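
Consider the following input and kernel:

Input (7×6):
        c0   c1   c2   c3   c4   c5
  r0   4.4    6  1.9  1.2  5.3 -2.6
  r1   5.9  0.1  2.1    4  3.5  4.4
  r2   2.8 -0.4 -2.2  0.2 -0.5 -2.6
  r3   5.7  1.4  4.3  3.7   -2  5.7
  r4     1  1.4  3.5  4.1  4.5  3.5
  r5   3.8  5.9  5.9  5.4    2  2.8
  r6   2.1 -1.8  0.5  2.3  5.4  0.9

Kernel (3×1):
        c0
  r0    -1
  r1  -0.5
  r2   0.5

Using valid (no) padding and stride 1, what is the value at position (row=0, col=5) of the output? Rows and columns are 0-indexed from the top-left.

-0.9

The receptive field on the input at this output position is [-2.6 / 4.4 / -2.6]. Elementwise product with the kernel and sum: -2.6·-1 + 4.4·-0.5 + -2.6·0.5.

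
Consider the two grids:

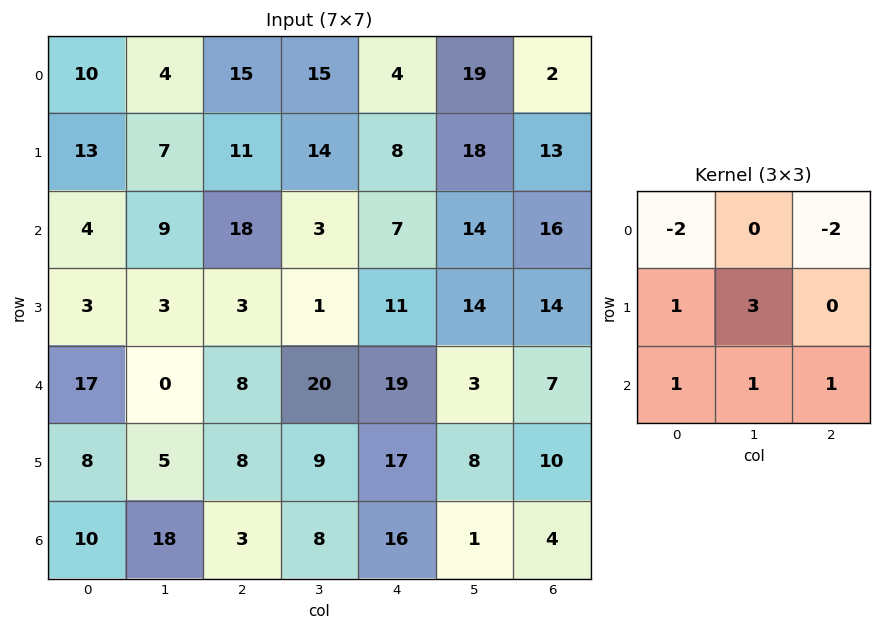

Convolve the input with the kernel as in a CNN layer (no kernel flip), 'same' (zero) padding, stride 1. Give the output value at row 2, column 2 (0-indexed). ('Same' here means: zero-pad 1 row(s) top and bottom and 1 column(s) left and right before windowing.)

28

The receptive field on the zero-padded input at this output position is [7 11 14 / 9 18 3 / 3 3 1]. Elementwise product with the kernel and sum: 7·-2 + 14·-2 + 9·1 + 18·3 + 3·1 + 3·1 + 1·1.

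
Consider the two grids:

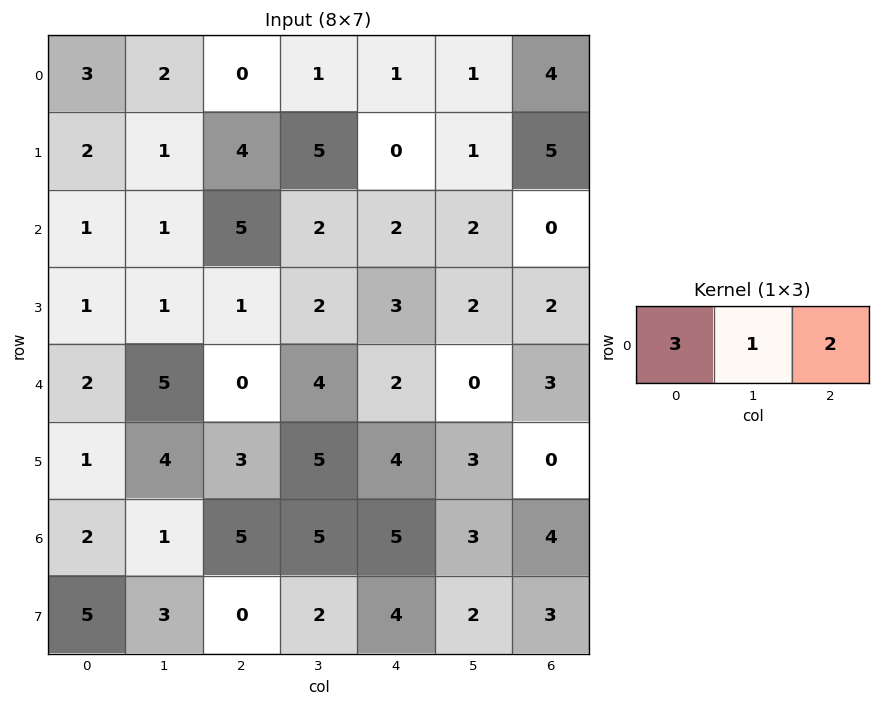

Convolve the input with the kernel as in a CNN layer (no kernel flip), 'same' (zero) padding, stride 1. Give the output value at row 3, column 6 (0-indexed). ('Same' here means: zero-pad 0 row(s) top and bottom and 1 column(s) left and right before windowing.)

8

The receptive field on the zero-padded input at this output position is [2 2 0]. Elementwise product with the kernel and sum: 2·3 + 2·1 + 0·2.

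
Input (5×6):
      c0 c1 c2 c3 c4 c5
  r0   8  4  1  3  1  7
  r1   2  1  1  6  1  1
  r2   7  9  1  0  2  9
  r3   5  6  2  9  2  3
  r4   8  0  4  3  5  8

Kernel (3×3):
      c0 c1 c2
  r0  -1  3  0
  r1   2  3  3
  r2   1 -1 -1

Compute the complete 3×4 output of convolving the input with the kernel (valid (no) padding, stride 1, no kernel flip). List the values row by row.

11 30 30 7
42 18 16 34
58 32 32 29

Output[0,0]: The receptive field on the input at this output position is [8 4 1 / 2 1 1 / 7 9 1]. Elementwise product with the kernel and sum: 8·-1 + 4·3 + 2·2 + 1·3 + 1·3 + 7·1 + 9·-1 + 1·-1.
Output[0,1]: The receptive field on the input at this output position is [4 1 3 / 1 1 6 / 9 1 0]. Elementwise product with the kernel and sum: 4·-1 + 1·3 + 1·2 + 1·3 + 6·3 + 9·1 + 1·-1 + 0·-1.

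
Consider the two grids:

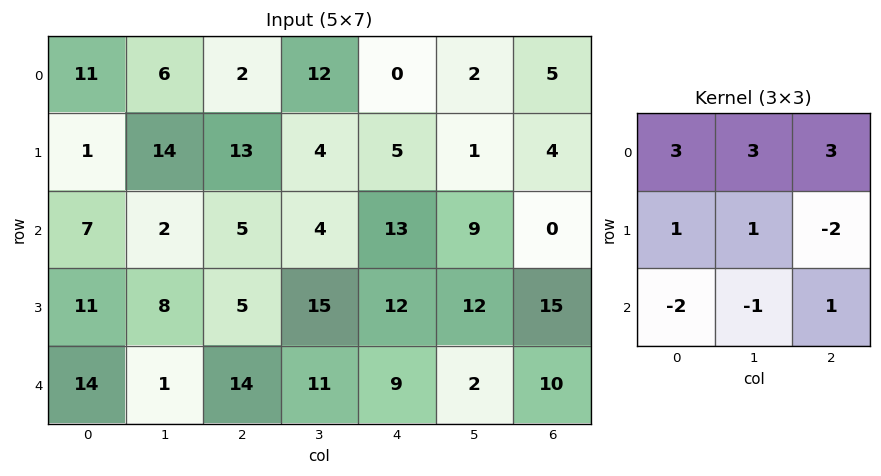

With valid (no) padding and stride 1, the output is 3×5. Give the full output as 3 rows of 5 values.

Output[0,0]: The receptive field on the input at this output position is [11 6 2 / 1 14 13 / 7 2 5]. Elementwise product with the kernel and sum: 11·3 + 6·3 + 2·3 + 1·1 + 14·1 + 13·-2 + 7·-2 + 2·-1 + 5·1.

35 74 48 37 -16
58 86 36 -1 31
36 11 32 52 50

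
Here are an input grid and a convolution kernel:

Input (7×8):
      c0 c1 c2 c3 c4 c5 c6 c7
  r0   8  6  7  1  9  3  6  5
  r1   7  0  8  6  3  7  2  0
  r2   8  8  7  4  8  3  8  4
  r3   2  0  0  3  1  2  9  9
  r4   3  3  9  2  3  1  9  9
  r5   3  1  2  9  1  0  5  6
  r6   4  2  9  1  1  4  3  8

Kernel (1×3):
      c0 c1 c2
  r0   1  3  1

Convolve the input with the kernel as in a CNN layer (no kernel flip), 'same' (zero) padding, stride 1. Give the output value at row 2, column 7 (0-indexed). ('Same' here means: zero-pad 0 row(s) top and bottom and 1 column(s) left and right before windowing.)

20

The receptive field on the zero-padded input at this output position is [8 4 0]. Elementwise product with the kernel and sum: 8·1 + 4·3 + 0·1.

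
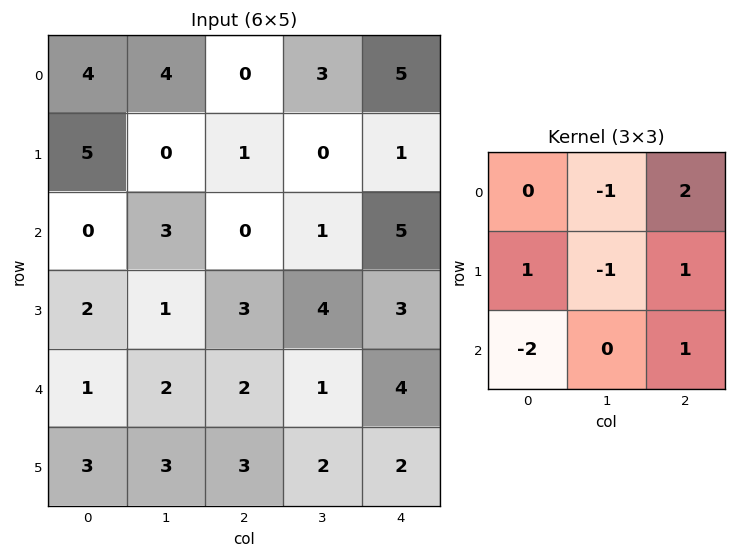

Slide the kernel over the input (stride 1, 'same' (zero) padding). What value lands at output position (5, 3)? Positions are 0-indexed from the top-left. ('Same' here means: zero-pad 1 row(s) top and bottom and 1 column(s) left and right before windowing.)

The receptive field on the zero-padded input at this output position is [2 1 4 / 3 2 2 / 0 0 0]. Elementwise product with the kernel and sum: 1·-1 + 4·2 + 3·1 + 2·-1 + 2·1 + 0·-2 + 0·1.

10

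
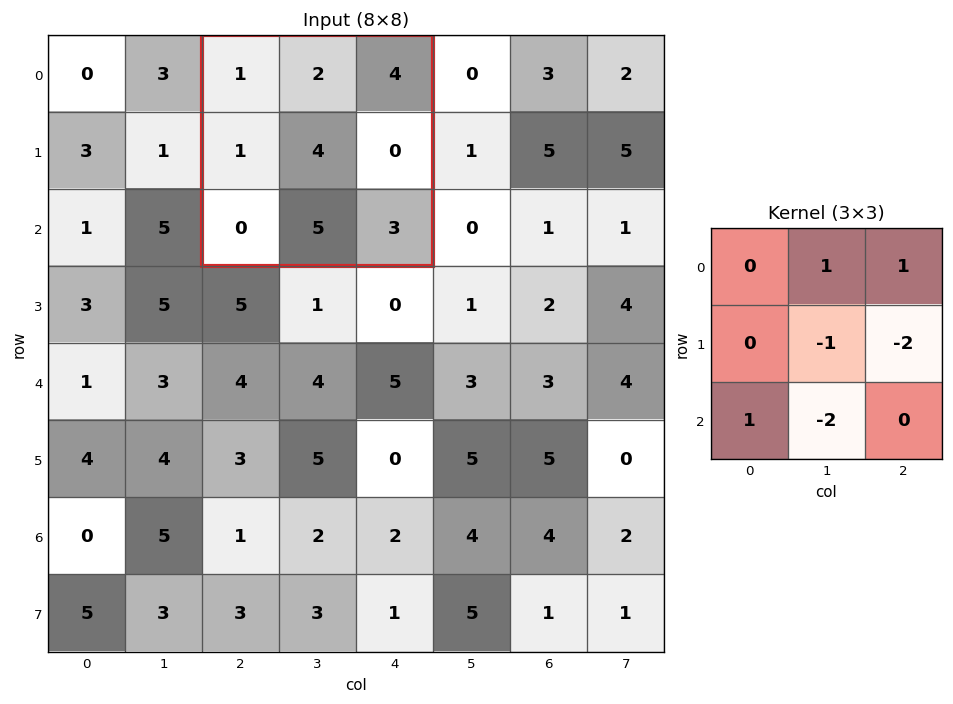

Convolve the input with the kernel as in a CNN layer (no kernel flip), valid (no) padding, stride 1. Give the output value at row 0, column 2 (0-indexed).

-8

The receptive field on the input at this output position is [1 2 4 / 1 4 0 / 0 5 3]. Elementwise product with the kernel and sum: 2·1 + 4·1 + 4·-1 + 0·-2 + 0·1 + 5·-2.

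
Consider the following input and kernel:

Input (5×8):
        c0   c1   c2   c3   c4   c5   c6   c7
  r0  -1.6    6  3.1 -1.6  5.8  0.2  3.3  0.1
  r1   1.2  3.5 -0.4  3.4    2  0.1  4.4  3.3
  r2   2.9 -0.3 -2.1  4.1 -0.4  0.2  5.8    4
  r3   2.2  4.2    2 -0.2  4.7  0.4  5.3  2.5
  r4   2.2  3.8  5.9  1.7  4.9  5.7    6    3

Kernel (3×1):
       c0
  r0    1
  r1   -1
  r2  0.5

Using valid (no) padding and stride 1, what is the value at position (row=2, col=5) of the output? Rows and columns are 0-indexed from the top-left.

The receptive field on the input at this output position is [0.2 / 0.4 / 5.7]. Elementwise product with the kernel and sum: 0.2·1 + 0.4·-1 + 5.7·0.5.

2.65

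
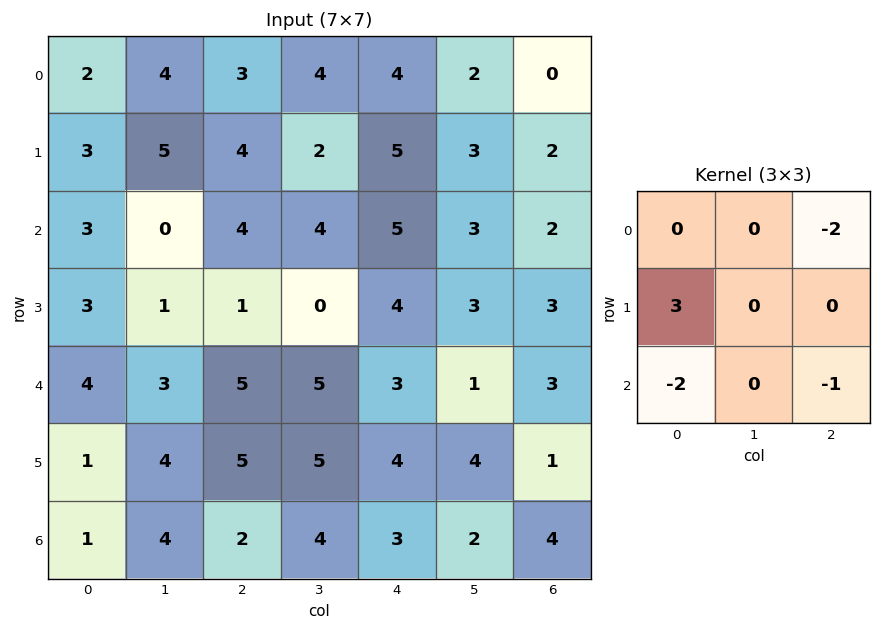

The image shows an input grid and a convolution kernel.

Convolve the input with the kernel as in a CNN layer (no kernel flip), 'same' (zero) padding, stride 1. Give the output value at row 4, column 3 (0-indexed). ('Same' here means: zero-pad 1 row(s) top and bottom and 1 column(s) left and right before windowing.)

The receptive field on the zero-padded input at this output position is [1 0 4 / 5 5 3 / 5 5 4]. Elementwise product with the kernel and sum: 4·-2 + 5·3 + 5·-2 + 4·-1.

-7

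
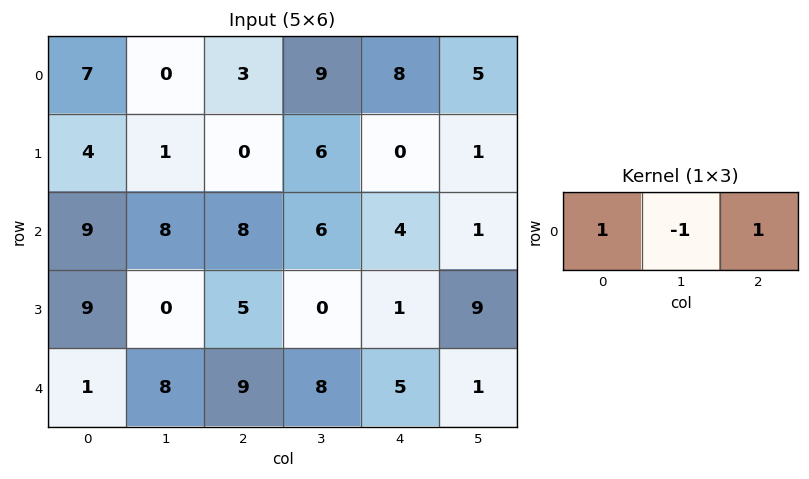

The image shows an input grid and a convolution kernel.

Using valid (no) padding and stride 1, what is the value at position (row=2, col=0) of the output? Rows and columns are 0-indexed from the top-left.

9

The receptive field on the input at this output position is [9 8 8]. Elementwise product with the kernel and sum: 9·1 + 8·-1 + 8·1.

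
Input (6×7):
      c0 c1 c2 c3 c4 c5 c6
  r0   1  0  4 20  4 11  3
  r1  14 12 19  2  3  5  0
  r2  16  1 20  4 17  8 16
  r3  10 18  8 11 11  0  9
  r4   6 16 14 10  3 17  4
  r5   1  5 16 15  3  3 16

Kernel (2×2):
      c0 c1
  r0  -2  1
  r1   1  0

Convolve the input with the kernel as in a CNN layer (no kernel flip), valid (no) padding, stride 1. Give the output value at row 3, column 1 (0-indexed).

-12

The receptive field on the input at this output position is [18 8 / 16 14]. Elementwise product with the kernel and sum: 18·-2 + 8·1 + 16·1.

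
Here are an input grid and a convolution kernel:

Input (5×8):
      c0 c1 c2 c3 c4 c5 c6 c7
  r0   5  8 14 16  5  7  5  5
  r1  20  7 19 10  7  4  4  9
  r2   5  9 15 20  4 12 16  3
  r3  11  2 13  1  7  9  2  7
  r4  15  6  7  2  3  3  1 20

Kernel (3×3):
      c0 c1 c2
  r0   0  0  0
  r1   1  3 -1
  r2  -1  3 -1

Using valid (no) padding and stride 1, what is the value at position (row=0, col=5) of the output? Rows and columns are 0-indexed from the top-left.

40

The receptive field on the input at this output position is [7 5 5 / 4 4 9 / 12 16 3]. Elementwise product with the kernel and sum: 4·1 + 4·3 + 9·-1 + 12·-1 + 16·3 + 3·-1.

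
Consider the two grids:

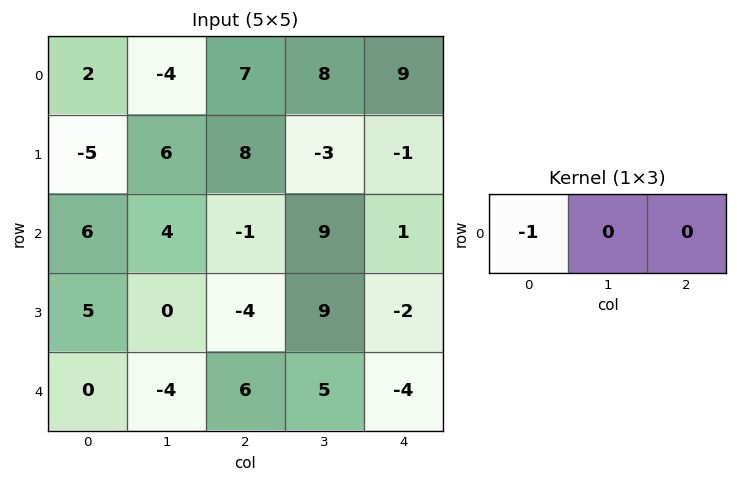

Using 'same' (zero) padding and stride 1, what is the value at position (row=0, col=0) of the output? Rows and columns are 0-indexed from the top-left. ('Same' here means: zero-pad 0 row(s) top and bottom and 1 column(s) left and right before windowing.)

0

The receptive field on the zero-padded input at this output position is [0 2 -4]. Elementwise product with the kernel and sum: 0·-1.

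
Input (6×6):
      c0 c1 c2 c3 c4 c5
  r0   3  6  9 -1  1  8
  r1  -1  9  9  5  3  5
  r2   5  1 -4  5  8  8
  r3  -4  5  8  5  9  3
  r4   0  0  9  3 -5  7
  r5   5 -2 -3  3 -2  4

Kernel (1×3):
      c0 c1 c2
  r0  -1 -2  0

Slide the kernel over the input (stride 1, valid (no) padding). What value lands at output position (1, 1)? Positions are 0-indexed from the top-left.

-27

The receptive field on the input at this output position is [9 9 5]. Elementwise product with the kernel and sum: 9·-1 + 9·-2.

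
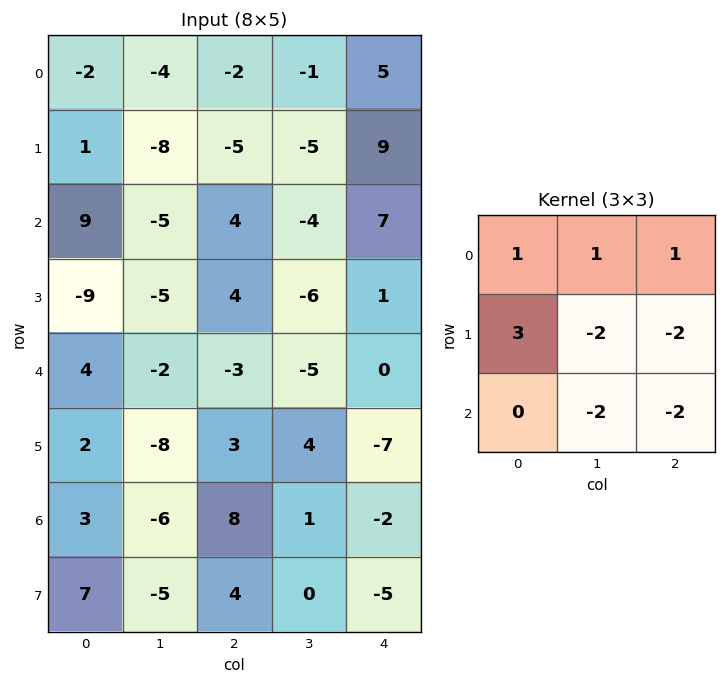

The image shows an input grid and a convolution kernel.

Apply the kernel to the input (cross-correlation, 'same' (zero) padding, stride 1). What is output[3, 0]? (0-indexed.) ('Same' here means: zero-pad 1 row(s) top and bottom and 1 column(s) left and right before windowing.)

28

The receptive field on the zero-padded input at this output position is [0 9 -5 / 0 -9 -5 / 0 4 -2]. Elementwise product with the kernel and sum: 0·1 + 9·1 + -5·1 + 0·3 + -9·-2 + -5·-2 + 4·-2 + -2·-2.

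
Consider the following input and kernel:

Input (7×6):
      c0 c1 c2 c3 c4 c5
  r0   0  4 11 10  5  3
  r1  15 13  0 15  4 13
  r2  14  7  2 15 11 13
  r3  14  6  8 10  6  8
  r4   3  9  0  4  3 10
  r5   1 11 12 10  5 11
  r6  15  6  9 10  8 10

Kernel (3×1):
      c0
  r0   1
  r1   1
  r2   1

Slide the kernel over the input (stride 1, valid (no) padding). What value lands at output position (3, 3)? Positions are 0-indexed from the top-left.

The receptive field on the input at this output position is [10 / 4 / 10]. Elementwise product with the kernel and sum: 10·1 + 4·1 + 10·1.

24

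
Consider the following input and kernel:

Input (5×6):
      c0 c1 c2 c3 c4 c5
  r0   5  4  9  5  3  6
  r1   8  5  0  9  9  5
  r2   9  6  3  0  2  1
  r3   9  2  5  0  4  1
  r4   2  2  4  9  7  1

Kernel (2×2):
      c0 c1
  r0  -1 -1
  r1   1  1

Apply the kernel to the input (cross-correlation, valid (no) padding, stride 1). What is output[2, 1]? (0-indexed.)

-2

The receptive field on the input at this output position is [6 3 / 2 5]. Elementwise product with the kernel and sum: 6·-1 + 3·-1 + 2·1 + 5·1.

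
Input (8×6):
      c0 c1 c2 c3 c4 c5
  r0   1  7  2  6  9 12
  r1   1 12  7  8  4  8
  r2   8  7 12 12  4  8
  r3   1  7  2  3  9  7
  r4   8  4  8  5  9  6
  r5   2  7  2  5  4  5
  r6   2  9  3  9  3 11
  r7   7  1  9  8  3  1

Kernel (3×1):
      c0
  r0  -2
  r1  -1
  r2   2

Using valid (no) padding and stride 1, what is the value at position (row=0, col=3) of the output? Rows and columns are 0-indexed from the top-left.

4

The receptive field on the input at this output position is [6 / 8 / 12]. Elementwise product with the kernel and sum: 6·-2 + 8·-1 + 12·2.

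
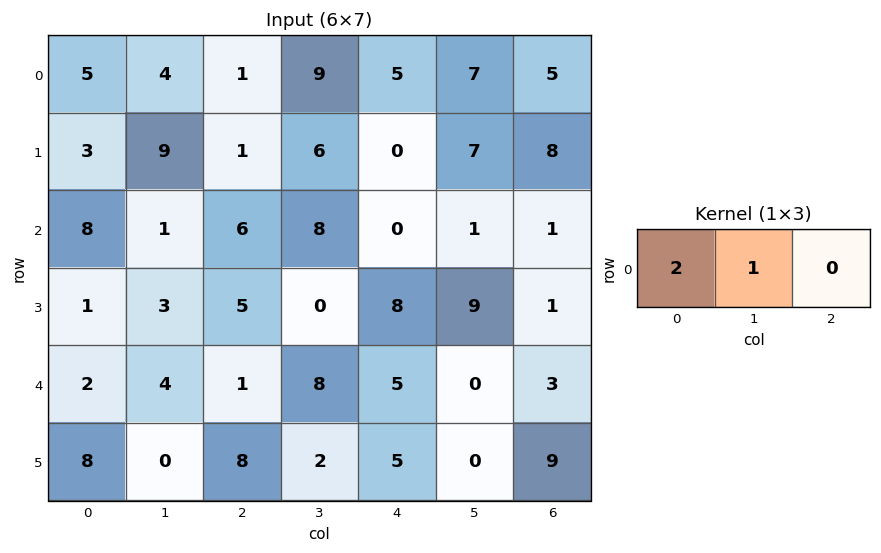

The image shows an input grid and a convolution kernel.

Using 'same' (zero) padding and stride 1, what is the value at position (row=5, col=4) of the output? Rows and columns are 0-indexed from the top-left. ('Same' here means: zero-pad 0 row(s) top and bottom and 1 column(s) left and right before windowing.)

The receptive field on the zero-padded input at this output position is [2 5 0]. Elementwise product with the kernel and sum: 2·2 + 5·1.

9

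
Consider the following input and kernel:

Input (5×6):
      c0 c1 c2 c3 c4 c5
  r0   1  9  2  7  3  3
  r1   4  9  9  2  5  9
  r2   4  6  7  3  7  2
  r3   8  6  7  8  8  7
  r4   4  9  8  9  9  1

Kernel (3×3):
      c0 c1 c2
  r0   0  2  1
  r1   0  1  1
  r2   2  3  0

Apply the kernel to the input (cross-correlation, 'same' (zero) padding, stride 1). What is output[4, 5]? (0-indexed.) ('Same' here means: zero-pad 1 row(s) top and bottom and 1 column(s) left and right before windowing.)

The receptive field on the zero-padded input at this output position is [8 7 0 / 9 1 0 / 0 0 0]. Elementwise product with the kernel and sum: 7·2 + 0·1 + 1·1 + 0·1 + 0·2 + 0·3.

15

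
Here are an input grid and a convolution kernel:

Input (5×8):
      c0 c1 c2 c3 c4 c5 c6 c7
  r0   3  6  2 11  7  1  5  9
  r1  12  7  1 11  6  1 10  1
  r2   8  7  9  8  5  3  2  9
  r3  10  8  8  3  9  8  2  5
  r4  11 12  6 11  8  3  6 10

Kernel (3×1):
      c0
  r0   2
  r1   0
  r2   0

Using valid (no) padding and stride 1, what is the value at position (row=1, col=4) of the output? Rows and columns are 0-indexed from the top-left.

The receptive field on the input at this output position is [6 / 5 / 9]. Elementwise product with the kernel and sum: 6·2.

12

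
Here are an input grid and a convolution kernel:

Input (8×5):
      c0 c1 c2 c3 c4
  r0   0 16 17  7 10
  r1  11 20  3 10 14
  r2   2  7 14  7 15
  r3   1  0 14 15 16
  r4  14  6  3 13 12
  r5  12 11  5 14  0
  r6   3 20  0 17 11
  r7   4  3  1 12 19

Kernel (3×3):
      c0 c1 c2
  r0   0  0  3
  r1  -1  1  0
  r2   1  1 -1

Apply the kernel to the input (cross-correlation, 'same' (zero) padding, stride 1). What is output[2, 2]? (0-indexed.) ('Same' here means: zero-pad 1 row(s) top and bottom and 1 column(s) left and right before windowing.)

The receptive field on the zero-padded input at this output position is [20 3 10 / 7 14 7 / 0 14 15]. Elementwise product with the kernel and sum: 10·3 + 7·-1 + 14·1 + 0·1 + 14·1 + 15·-1.

36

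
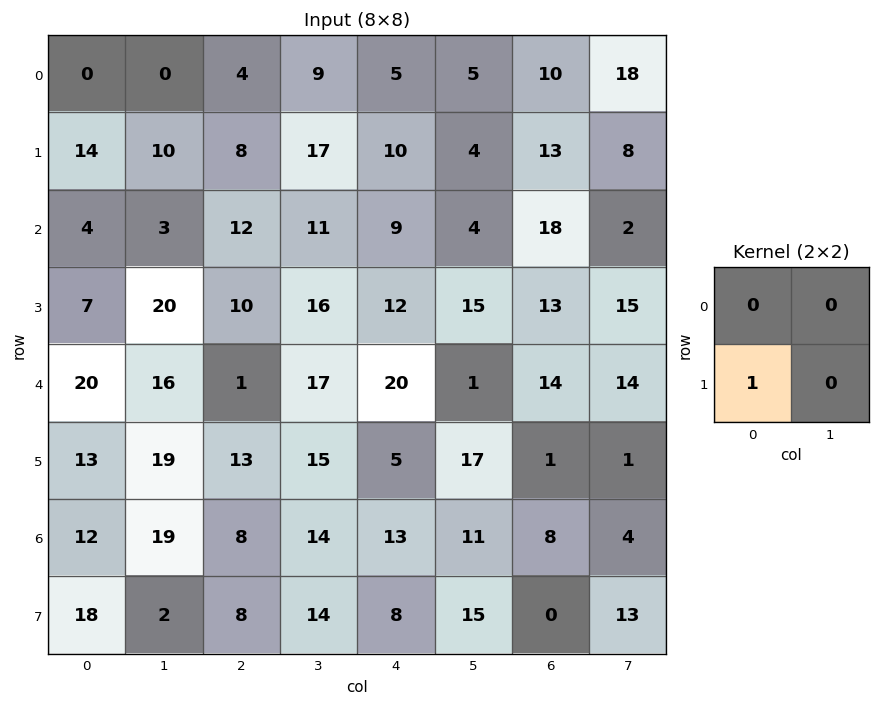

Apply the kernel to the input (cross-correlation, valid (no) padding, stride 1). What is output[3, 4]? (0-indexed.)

20

The receptive field on the input at this output position is [12 15 / 20 1]. Elementwise product with the kernel and sum: 20·1.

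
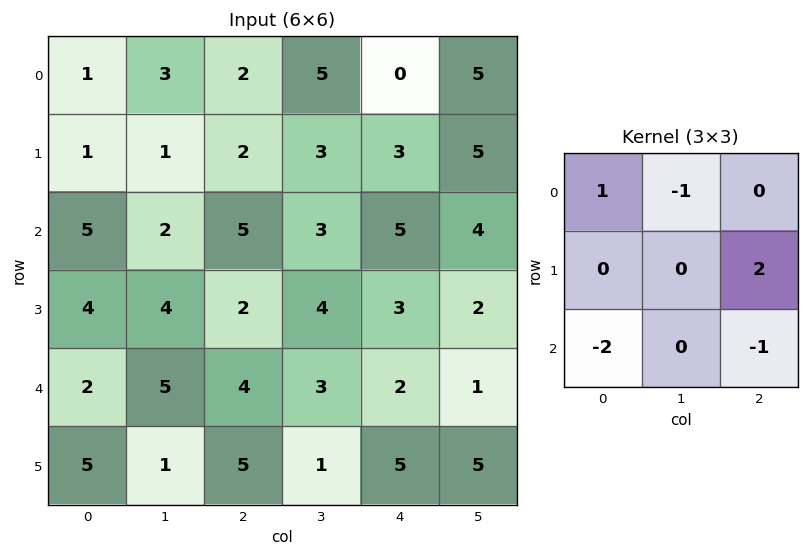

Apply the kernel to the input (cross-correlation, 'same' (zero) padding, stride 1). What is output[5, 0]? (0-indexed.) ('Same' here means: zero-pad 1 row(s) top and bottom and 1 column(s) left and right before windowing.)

The receptive field on the zero-padded input at this output position is [0 2 5 / 0 5 1 / 0 0 0]. Elementwise product with the kernel and sum: 0·1 + 2·-1 + 1·2 + 0·-2 + 0·-1.

0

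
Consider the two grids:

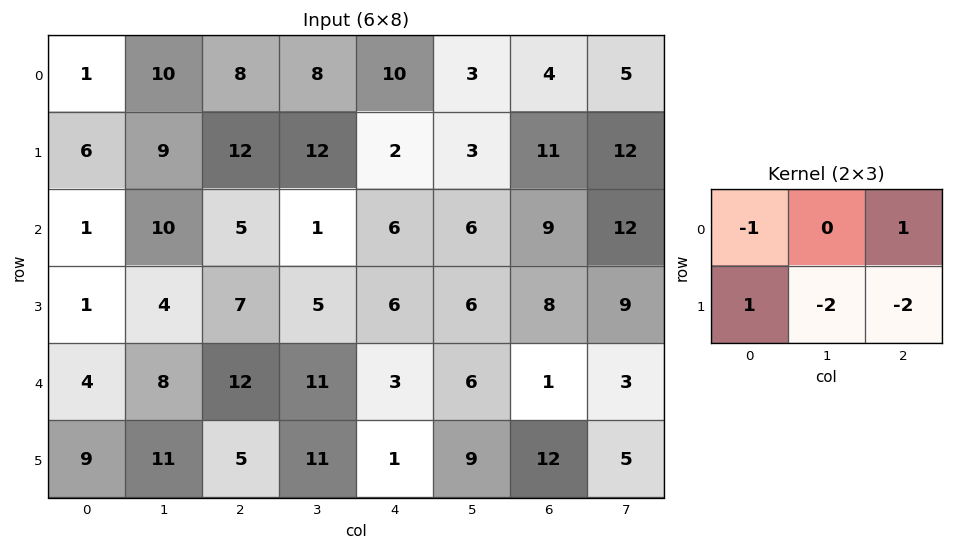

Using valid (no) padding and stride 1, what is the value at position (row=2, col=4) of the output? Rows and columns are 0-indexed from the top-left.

-19

The receptive field on the input at this output position is [6 6 9 / 6 6 8]. Elementwise product with the kernel and sum: 6·-1 + 9·1 + 6·1 + 6·-2 + 8·-2.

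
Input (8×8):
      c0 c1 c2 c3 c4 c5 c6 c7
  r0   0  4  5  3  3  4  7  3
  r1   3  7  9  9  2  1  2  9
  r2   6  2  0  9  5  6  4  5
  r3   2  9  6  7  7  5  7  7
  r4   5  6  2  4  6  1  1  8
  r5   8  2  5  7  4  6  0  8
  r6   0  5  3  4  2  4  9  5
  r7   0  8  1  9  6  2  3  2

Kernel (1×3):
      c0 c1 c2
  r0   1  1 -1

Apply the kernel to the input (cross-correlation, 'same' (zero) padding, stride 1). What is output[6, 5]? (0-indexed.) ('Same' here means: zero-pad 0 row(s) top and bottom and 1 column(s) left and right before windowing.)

The receptive field on the zero-padded input at this output position is [2 4 9]. Elementwise product with the kernel and sum: 2·1 + 4·1 + 9·-1.

-3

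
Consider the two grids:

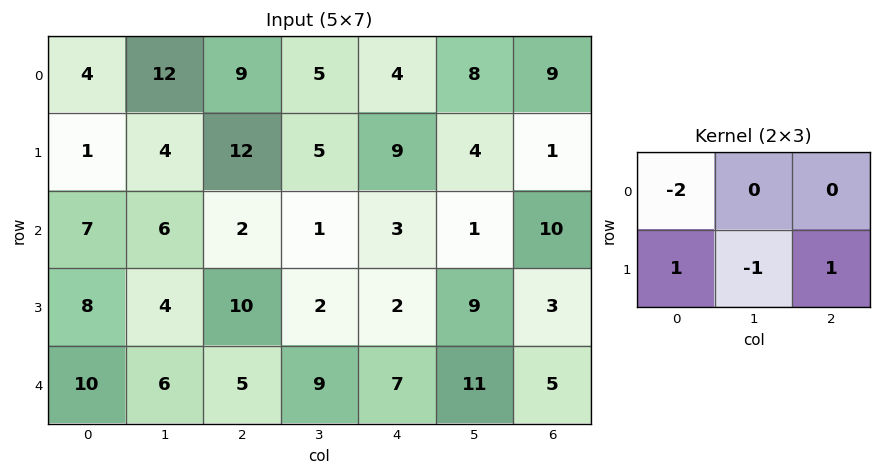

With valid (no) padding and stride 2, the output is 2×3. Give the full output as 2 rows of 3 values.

1 -2 -2
0 6 -10

Output[0,0]: The receptive field on the input at this output position is [4 12 9 / 1 4 12]. Elementwise product with the kernel and sum: 4·-2 + 1·1 + 4·-1 + 12·1.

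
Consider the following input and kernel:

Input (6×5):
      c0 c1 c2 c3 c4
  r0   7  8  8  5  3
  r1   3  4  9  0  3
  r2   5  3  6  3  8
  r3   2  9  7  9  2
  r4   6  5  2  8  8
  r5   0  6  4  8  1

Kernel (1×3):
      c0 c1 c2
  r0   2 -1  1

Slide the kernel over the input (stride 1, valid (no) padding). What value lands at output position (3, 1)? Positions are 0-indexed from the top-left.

20

The receptive field on the input at this output position is [9 7 9]. Elementwise product with the kernel and sum: 9·2 + 7·-1 + 9·1.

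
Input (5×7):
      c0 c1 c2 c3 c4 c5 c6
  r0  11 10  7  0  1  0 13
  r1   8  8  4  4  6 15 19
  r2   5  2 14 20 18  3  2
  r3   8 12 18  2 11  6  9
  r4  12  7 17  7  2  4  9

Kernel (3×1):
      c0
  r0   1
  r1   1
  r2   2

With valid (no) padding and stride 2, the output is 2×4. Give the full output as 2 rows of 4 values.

Output[0,0]: The receptive field on the input at this output position is [11 / 8 / 5]. Elementwise product with the kernel and sum: 11·1 + 8·1 + 5·2.

29 39 43 36
37 66 33 29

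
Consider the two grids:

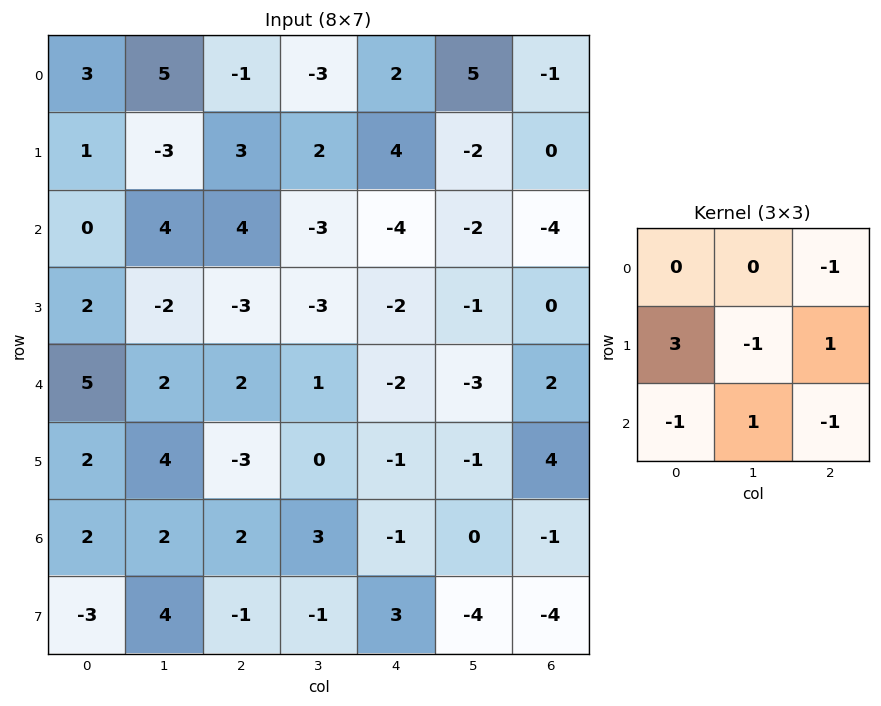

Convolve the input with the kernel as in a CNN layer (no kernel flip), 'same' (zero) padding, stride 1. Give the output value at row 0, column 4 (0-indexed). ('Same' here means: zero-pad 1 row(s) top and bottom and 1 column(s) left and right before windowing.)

-2

The receptive field on the zero-padded input at this output position is [0 0 0 / -3 2 5 / 2 4 -2]. Elementwise product with the kernel and sum: 0·-1 + -3·3 + 2·-1 + 5·1 + 2·-1 + 4·1 + -2·-1.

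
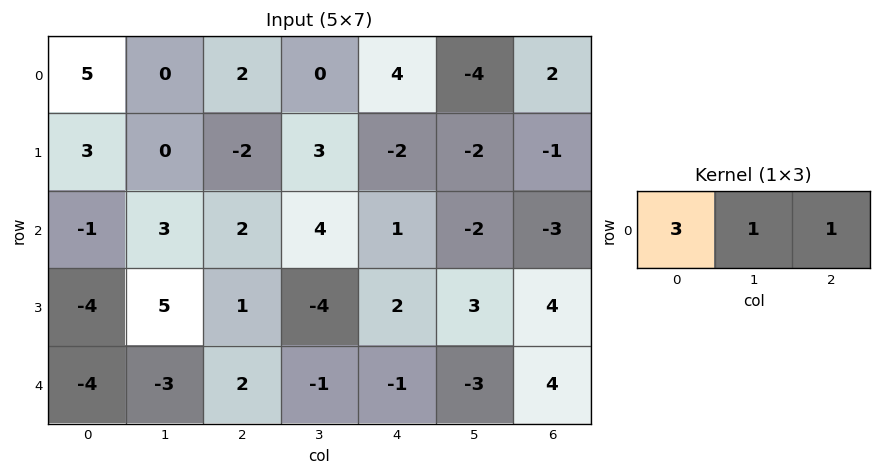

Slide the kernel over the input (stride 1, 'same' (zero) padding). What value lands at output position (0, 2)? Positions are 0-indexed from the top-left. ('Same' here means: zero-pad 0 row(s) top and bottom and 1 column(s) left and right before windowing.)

2

The receptive field on the zero-padded input at this output position is [0 2 0]. Elementwise product with the kernel and sum: 0·3 + 2·1 + 0·1.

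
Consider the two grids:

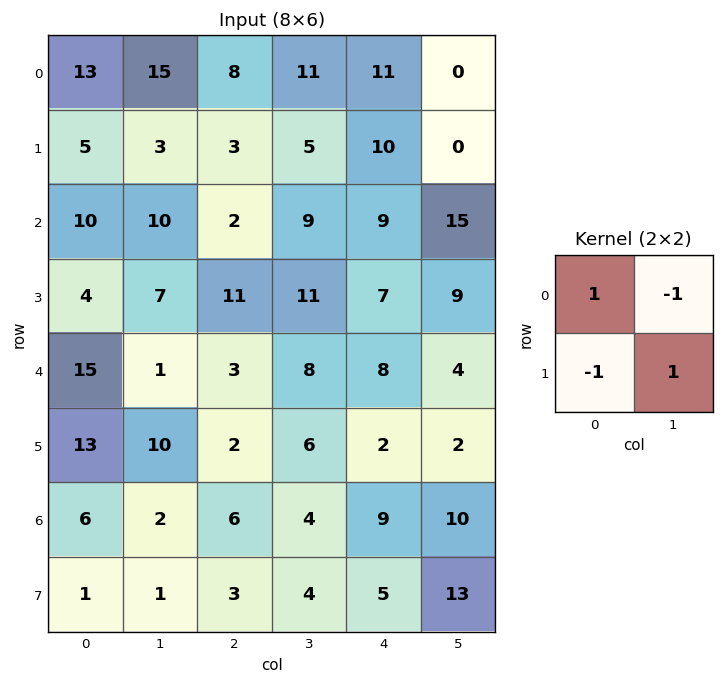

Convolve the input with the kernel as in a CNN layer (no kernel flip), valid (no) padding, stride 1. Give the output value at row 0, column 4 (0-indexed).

1

The receptive field on the input at this output position is [11 0 / 10 0]. Elementwise product with the kernel and sum: 11·1 + 0·-1 + 10·-1 + 0·1.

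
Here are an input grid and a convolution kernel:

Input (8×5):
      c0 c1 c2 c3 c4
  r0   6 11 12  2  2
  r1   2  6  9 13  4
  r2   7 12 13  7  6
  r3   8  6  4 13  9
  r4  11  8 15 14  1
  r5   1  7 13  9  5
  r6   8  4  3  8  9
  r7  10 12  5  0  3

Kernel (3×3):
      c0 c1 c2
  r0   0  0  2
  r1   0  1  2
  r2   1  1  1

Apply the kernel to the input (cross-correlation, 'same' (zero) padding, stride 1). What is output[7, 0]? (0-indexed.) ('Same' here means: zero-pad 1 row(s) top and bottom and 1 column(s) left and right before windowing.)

42

The receptive field on the zero-padded input at this output position is [0 8 4 / 0 10 12 / 0 0 0]. Elementwise product with the kernel and sum: 4·2 + 10·1 + 12·2 + 0·1 + 0·1 + 0·1.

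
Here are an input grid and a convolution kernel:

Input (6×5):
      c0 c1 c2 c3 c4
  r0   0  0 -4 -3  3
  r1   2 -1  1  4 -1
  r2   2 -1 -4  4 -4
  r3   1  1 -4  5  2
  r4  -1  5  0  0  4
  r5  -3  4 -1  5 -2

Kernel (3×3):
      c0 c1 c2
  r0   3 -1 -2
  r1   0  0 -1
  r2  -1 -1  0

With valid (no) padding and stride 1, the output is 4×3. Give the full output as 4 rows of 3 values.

6 11 -14
7 -13 4
15 -17 -10
9 -6 -29

Output[0,0]: The receptive field on the input at this output position is [0 0 -4 / 2 -1 1 / 2 -1 -4]. Elementwise product with the kernel and sum: 0·3 + 0·-1 + -4·-2 + 1·-1 + 2·-1 + -1·-1.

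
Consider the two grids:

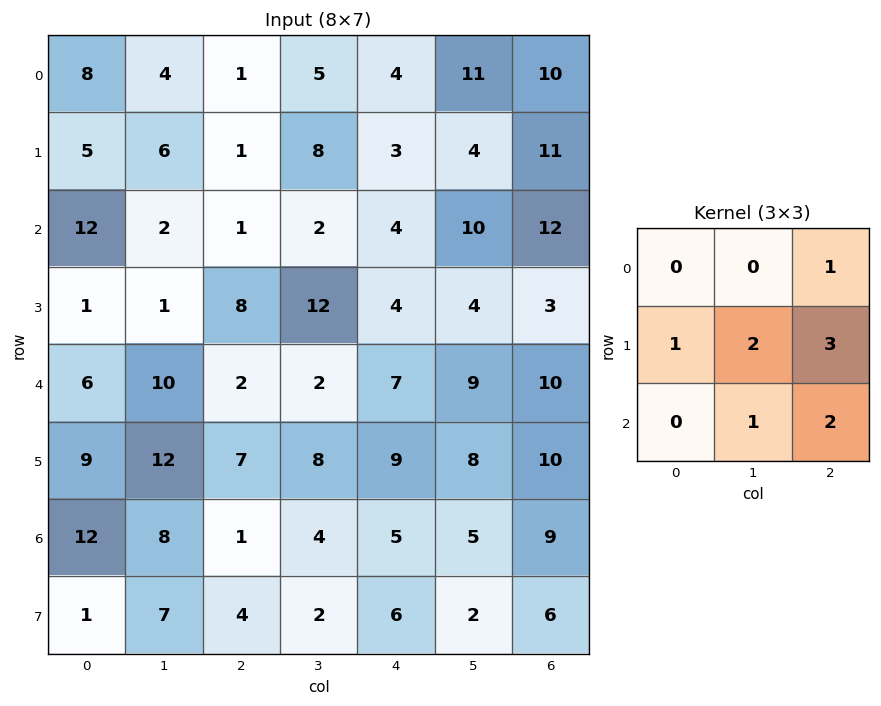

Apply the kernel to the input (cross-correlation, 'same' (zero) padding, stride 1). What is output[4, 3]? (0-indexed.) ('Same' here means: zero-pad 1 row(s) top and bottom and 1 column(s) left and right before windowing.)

The receptive field on the zero-padded input at this output position is [8 12 4 / 2 2 7 / 7 8 9]. Elementwise product with the kernel and sum: 4·1 + 2·1 + 2·2 + 7·3 + 8·1 + 9·2.

57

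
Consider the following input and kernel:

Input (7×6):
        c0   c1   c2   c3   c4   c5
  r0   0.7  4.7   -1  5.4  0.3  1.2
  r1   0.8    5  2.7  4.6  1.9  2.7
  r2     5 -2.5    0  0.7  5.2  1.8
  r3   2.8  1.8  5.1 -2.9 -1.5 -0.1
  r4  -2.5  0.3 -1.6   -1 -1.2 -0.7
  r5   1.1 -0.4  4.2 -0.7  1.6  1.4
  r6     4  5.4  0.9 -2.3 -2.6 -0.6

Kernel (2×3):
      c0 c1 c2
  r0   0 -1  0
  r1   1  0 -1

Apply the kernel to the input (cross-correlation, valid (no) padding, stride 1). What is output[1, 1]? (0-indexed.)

The receptive field on the input at this output position is [5 2.7 4.6 / -2.5 0 0.7]. Elementwise product with the kernel and sum: 2.7·-1 + -2.5·1 + 0.7·-1.

-5.9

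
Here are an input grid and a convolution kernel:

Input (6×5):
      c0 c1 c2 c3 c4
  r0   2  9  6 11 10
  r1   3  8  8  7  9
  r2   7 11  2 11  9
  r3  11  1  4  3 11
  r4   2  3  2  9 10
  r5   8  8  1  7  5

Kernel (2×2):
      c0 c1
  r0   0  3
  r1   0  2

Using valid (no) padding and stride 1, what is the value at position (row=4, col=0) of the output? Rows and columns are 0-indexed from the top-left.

The receptive field on the input at this output position is [2 3 / 8 8]. Elementwise product with the kernel and sum: 3·3 + 8·2.

25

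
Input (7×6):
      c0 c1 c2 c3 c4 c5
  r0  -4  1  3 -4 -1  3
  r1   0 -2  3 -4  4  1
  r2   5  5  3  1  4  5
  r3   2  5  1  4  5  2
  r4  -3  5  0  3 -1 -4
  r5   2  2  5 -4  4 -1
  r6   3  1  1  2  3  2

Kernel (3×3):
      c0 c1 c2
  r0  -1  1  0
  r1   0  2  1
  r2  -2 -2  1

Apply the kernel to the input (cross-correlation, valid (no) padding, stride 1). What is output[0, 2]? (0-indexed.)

The receptive field on the input at this output position is [3 -4 -1 / 3 -4 4 / 3 1 4]. Elementwise product with the kernel and sum: 3·-1 + -4·1 + -4·2 + 4·1 + 3·-2 + 1·-2 + 4·1.

-15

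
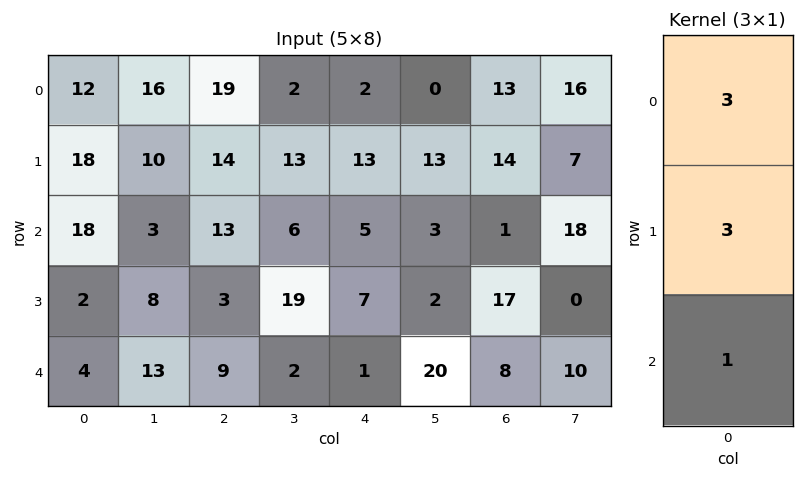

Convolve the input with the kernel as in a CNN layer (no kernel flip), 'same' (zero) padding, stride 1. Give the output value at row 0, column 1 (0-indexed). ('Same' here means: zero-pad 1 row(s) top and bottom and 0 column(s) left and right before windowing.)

58

The receptive field on the zero-padded input at this output position is [0 / 16 / 10]. Elementwise product with the kernel and sum: 0·3 + 16·3 + 10·1.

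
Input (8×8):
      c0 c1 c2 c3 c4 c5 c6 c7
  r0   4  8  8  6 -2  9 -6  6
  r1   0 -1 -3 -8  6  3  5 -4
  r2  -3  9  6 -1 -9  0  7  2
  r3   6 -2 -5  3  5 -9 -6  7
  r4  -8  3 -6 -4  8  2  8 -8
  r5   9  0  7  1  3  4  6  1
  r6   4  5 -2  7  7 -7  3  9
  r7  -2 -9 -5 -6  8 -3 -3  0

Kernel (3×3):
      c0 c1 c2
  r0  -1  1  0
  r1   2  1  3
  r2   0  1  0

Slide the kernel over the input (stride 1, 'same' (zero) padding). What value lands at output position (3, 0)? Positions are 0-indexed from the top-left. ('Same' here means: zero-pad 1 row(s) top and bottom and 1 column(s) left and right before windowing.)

-11

The receptive field on the zero-padded input at this output position is [0 -3 9 / 0 6 -2 / 0 -8 3]. Elementwise product with the kernel and sum: 0·-1 + -3·1 + 0·2 + 6·1 + -2·3 + -8·1.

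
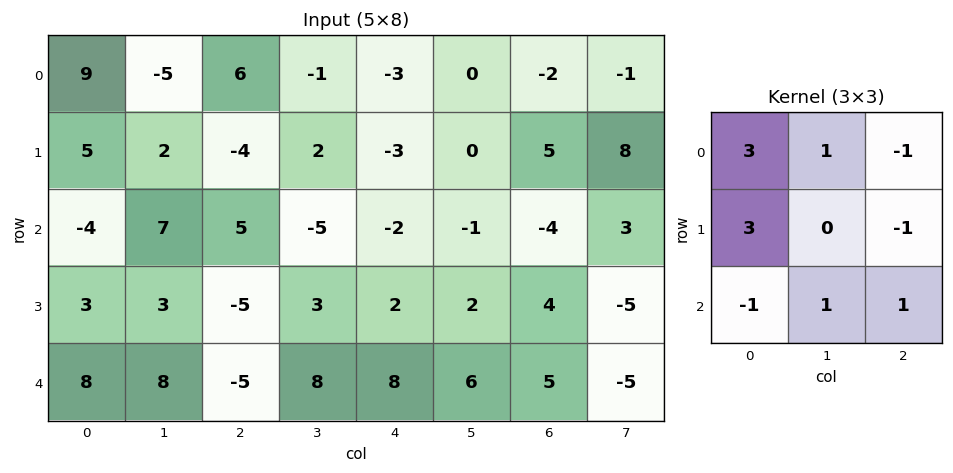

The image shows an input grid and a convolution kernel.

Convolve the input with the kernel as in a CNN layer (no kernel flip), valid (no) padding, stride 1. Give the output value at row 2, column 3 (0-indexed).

The receptive field on the input at this output position is [-5 -2 -1 / 3 2 2 / 8 8 6]. Elementwise product with the kernel and sum: -5·3 + -2·1 + -1·-1 + 3·3 + 2·-1 + 8·-1 + 8·1 + 6·1.

-3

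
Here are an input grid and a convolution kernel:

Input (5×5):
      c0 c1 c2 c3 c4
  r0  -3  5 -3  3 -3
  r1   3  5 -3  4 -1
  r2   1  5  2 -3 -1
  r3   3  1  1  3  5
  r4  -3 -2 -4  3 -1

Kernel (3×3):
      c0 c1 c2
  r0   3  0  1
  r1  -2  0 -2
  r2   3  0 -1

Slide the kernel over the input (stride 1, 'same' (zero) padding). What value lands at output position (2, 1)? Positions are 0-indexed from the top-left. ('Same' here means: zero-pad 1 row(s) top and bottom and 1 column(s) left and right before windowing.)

8

The receptive field on the zero-padded input at this output position is [3 5 -3 / 1 5 2 / 3 1 1]. Elementwise product with the kernel and sum: 3·3 + -3·1 + 1·-2 + 2·-2 + 3·3 + 1·-1.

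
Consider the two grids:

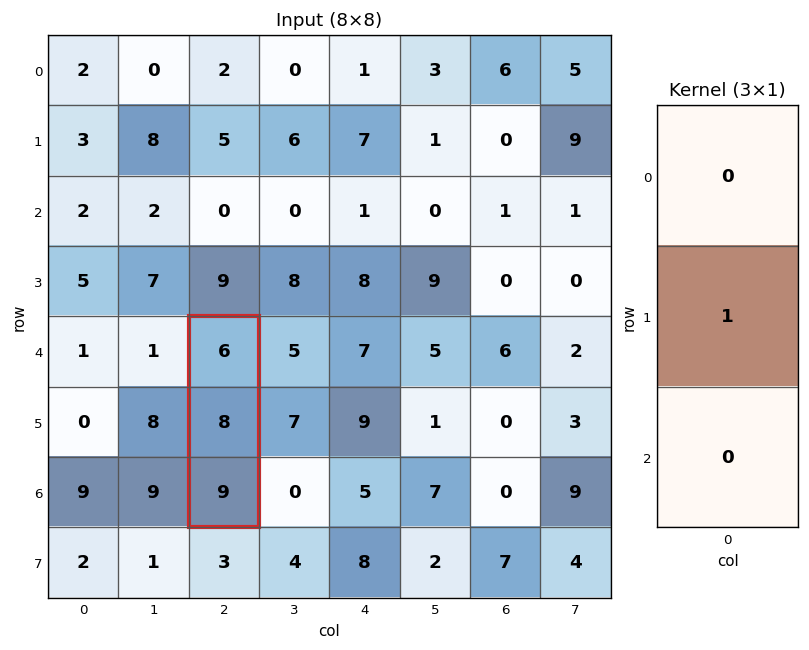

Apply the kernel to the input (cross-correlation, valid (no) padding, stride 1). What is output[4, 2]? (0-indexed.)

The receptive field on the input at this output position is [6 / 8 / 9]. Elementwise product with the kernel and sum: 8·1.

8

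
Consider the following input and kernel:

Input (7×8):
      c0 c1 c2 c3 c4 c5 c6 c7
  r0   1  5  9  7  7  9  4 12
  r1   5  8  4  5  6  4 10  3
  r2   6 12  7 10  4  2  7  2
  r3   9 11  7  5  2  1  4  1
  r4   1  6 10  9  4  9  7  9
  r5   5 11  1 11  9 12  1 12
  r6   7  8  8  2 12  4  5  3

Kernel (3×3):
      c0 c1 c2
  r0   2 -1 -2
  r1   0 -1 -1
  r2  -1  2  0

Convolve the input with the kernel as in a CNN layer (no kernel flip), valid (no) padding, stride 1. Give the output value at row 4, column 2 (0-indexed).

-21

The receptive field on the input at this output position is [10 9 4 / 1 11 9 / 8 2 12]. Elementwise product with the kernel and sum: 10·2 + 9·-1 + 4·-2 + 11·-1 + 9·-1 + 8·-1 + 2·2.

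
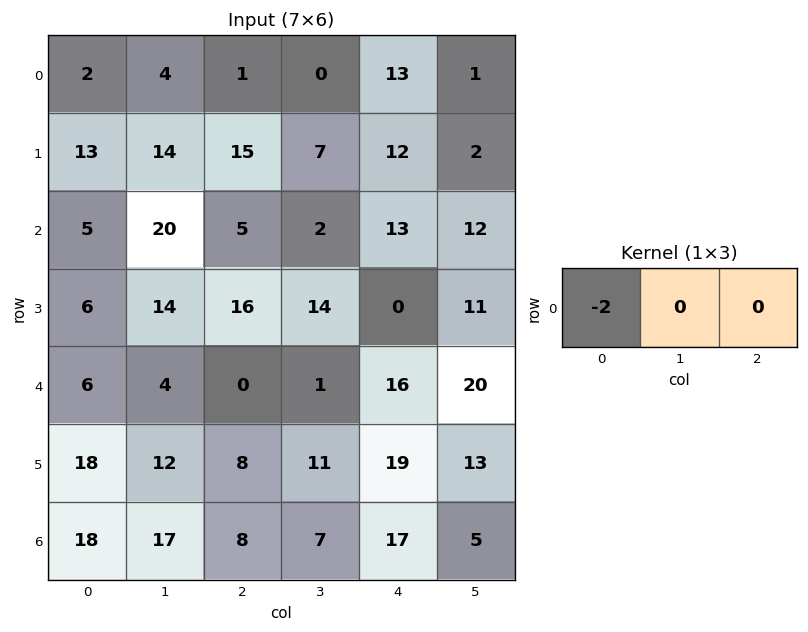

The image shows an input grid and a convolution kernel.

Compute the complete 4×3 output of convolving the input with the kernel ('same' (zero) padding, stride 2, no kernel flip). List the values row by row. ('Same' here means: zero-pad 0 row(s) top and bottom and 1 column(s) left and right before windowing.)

0 -8 0
0 -40 -4
0 -8 -2
0 -34 -14

Output[0,0]: The receptive field on the zero-padded input at this output position is [0 2 4]. Elementwise product with the kernel and sum: 0·-2.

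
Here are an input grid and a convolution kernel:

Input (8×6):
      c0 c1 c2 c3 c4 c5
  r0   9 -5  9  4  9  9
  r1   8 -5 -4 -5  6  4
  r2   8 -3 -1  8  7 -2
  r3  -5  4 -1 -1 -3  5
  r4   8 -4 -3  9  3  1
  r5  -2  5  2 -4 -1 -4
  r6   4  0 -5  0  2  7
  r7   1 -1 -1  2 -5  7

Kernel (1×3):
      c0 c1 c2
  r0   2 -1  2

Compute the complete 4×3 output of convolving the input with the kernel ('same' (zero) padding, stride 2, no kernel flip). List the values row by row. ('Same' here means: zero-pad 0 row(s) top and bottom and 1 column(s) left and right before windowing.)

-19 -11 17
-14 11 5
-16 13 17
-4 5 12

Output[0,0]: The receptive field on the zero-padded input at this output position is [0 9 -5]. Elementwise product with the kernel and sum: 0·2 + 9·-1 + -5·2.
Output[0,1]: The receptive field on the zero-padded input at this output position is [-5 9 4]. Elementwise product with the kernel and sum: -5·2 + 9·-1 + 4·2.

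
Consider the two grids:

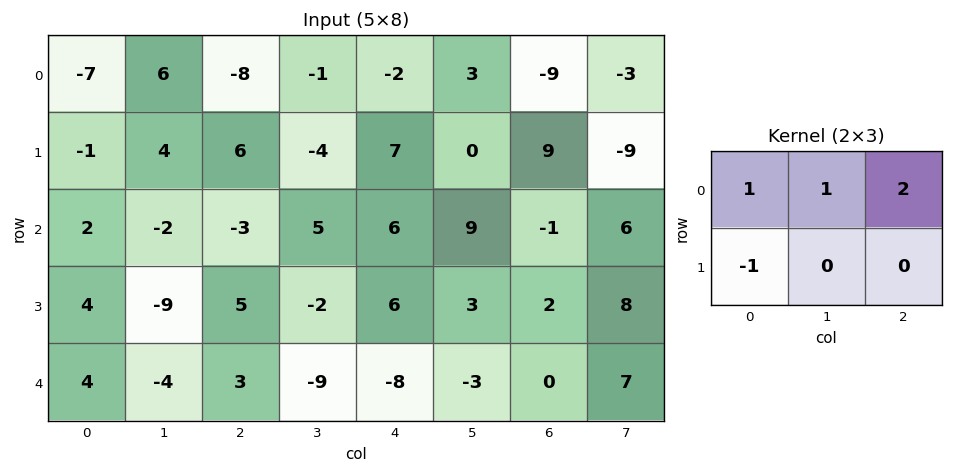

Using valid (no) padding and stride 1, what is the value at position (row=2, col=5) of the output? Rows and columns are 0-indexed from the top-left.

The receptive field on the input at this output position is [9 -1 6 / 3 2 8]. Elementwise product with the kernel and sum: 9·1 + -1·1 + 6·2 + 3·-1.

17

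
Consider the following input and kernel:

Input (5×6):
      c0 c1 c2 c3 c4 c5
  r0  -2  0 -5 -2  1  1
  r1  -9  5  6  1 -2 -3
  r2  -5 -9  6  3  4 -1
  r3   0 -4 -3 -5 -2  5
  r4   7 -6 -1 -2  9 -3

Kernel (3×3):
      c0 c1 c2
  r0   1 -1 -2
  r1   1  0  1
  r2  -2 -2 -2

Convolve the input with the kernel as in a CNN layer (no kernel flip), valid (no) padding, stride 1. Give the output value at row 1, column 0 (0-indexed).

-11

The receptive field on the input at this output position is [-9 5 6 / -5 -9 6 / 0 -4 -3]. Elementwise product with the kernel and sum: -9·1 + 5·-1 + 6·-2 + -5·1 + 6·1 + 0·-2 + -4·-2 + -3·-2.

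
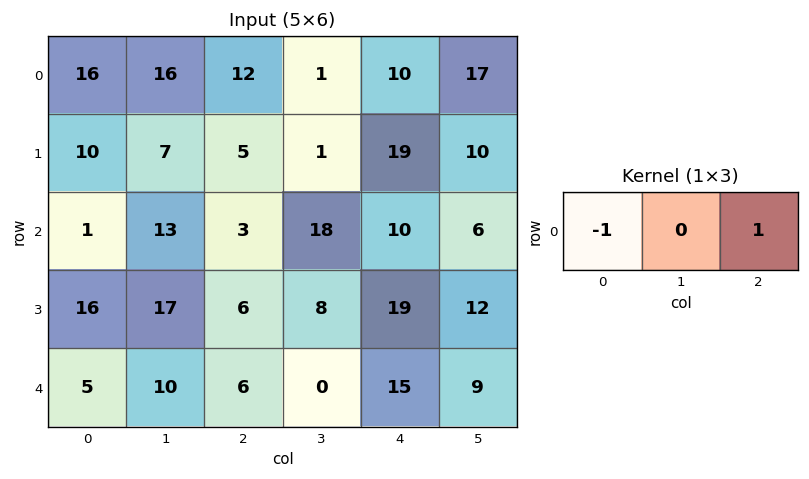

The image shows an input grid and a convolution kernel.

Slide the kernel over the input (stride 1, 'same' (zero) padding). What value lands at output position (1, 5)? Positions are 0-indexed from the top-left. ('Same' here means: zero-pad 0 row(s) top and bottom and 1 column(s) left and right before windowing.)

-19

The receptive field on the zero-padded input at this output position is [19 10 0]. Elementwise product with the kernel and sum: 19·-1 + 0·1.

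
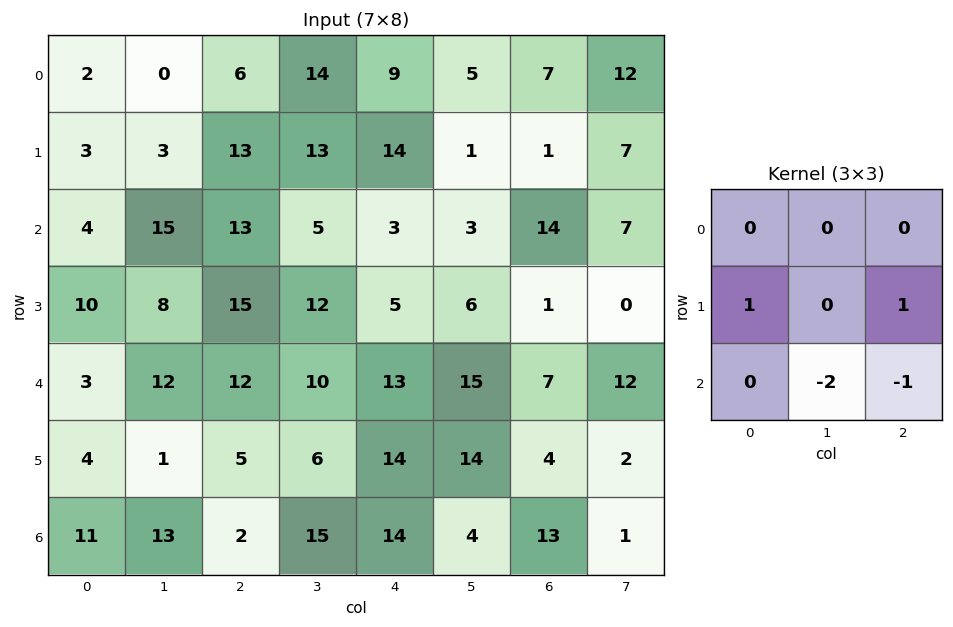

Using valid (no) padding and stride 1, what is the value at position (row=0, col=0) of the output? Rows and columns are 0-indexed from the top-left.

-27

The receptive field on the input at this output position is [2 0 6 / 3 3 13 / 4 15 13]. Elementwise product with the kernel and sum: 3·1 + 13·1 + 15·-2 + 13·-1.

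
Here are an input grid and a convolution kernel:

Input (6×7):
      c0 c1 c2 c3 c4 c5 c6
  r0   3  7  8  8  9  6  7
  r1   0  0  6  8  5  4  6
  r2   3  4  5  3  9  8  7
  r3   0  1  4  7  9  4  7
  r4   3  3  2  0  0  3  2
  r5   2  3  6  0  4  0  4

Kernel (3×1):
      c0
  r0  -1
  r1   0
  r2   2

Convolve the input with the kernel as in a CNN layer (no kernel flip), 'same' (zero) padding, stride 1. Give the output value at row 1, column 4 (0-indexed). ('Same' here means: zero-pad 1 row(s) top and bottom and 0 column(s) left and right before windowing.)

The receptive field on the zero-padded input at this output position is [9 / 5 / 9]. Elementwise product with the kernel and sum: 9·-1 + 9·2.

9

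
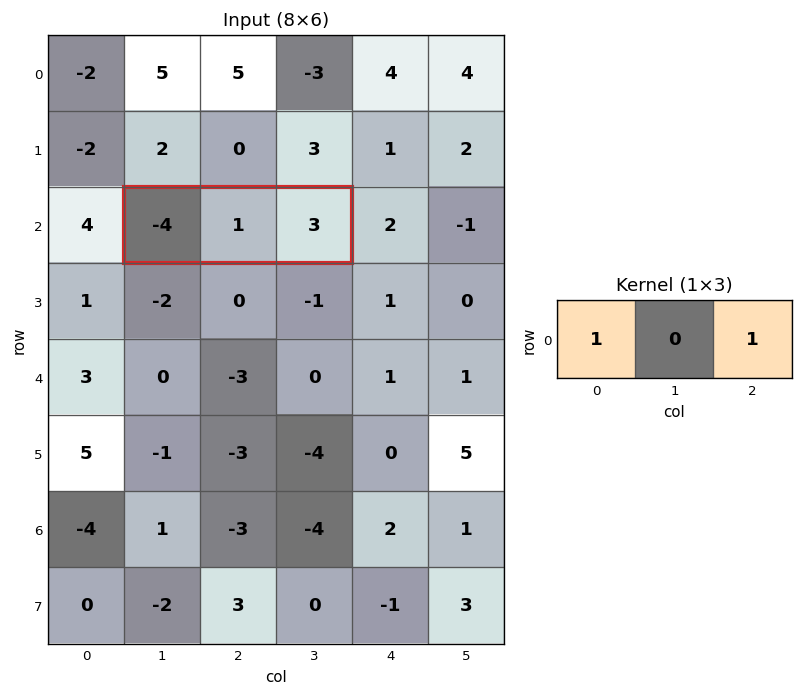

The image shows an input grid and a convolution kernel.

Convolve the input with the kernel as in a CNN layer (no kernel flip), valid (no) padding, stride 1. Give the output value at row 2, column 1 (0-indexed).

The receptive field on the input at this output position is [-4 1 3]. Elementwise product with the kernel and sum: -4·1 + 3·1.

-1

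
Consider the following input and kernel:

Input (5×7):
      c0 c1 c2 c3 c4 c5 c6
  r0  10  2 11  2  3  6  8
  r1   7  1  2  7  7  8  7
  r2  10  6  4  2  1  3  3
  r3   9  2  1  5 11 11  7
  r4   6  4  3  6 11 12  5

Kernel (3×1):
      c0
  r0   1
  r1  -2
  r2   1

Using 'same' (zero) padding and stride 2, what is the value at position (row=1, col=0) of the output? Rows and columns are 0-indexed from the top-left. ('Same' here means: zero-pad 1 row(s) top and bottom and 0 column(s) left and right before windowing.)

The receptive field on the zero-padded input at this output position is [7 / 10 / 9]. Elementwise product with the kernel and sum: 7·1 + 10·-2 + 9·1.

-4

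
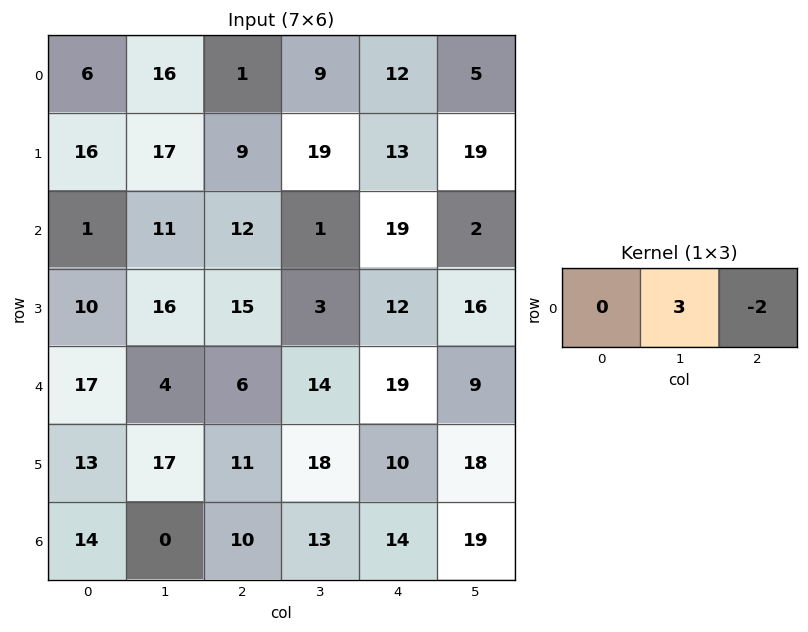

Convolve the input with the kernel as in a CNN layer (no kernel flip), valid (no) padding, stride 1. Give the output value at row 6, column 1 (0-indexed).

The receptive field on the input at this output position is [0 10 13]. Elementwise product with the kernel and sum: 10·3 + 13·-2.

4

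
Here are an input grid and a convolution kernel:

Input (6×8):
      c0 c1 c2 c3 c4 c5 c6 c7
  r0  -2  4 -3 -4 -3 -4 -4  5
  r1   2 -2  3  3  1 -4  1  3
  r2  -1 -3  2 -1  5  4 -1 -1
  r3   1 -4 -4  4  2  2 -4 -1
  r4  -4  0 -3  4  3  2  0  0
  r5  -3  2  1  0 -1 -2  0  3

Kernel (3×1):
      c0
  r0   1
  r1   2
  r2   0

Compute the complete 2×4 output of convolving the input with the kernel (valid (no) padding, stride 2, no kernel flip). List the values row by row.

2 3 -1 -2
1 -6 9 -9

Output[0,0]: The receptive field on the input at this output position is [-2 / 2 / -1]. Elementwise product with the kernel and sum: -2·1 + 2·2.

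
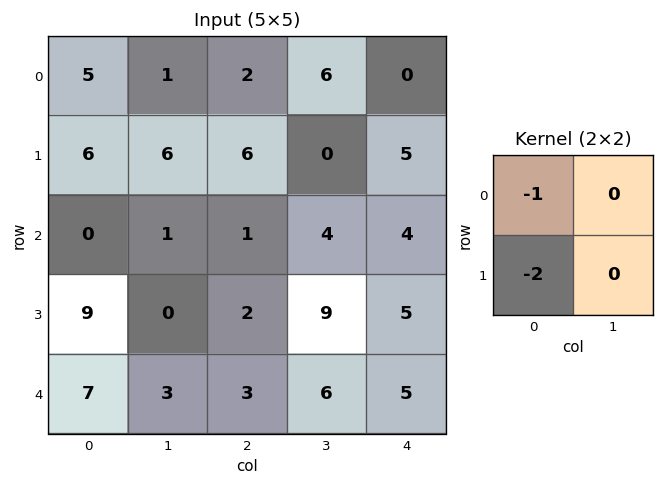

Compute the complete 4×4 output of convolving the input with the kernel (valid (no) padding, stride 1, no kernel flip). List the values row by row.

Output[0,0]: The receptive field on the input at this output position is [5 1 / 6 6]. Elementwise product with the kernel and sum: 5·-1 + 6·-2.

-17 -13 -14 -6
-6 -8 -8 -8
-18 -1 -5 -22
-23 -6 -8 -21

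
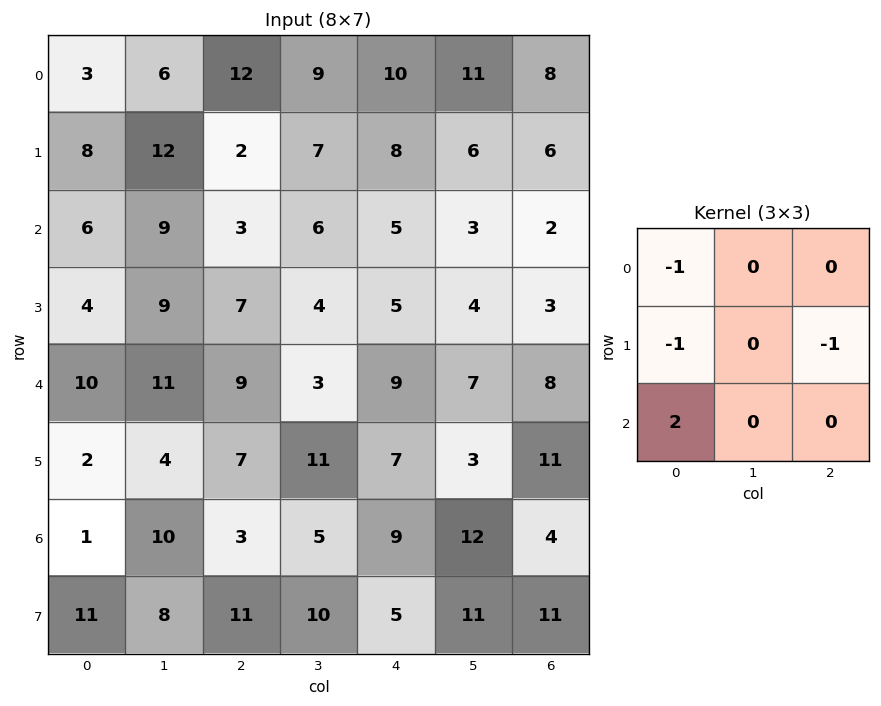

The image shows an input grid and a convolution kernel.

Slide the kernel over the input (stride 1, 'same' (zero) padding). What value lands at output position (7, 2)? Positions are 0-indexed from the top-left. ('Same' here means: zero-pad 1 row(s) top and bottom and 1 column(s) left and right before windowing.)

-28

The receptive field on the zero-padded input at this output position is [10 3 5 / 8 11 10 / 0 0 0]. Elementwise product with the kernel and sum: 10·-1 + 8·-1 + 10·-1 + 0·2.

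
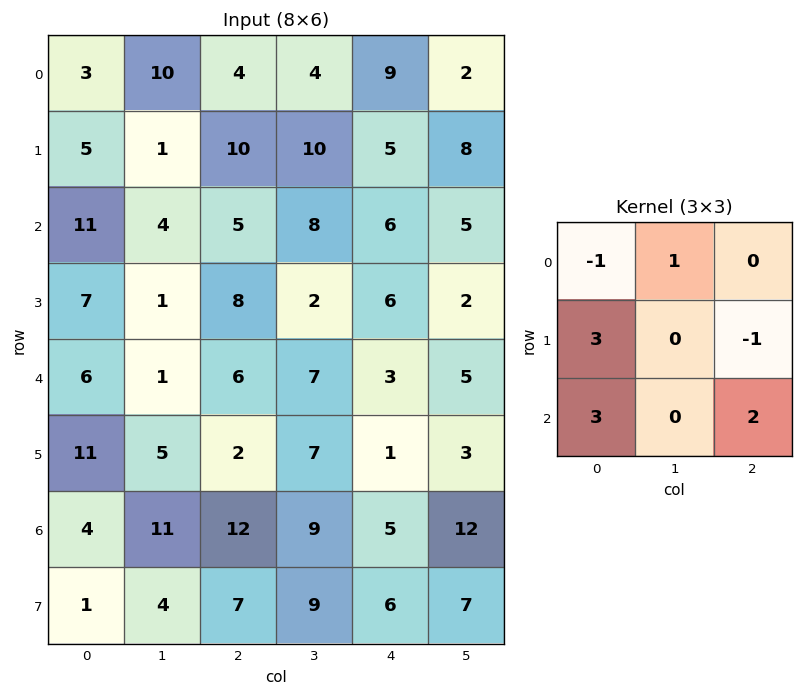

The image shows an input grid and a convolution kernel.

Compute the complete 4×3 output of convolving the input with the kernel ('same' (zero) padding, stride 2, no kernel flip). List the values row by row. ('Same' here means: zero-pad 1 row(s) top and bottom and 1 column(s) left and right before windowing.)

-8 49 56
3 20 24
16 32 47
8 51 50

Output[0,0]: The receptive field on the zero-padded input at this output position is [0 0 0 / 0 3 10 / 0 5 1]. Elementwise product with the kernel and sum: 0·-1 + 0·1 + 0·3 + 10·-1 + 0·3 + 1·2.
Output[0,1]: The receptive field on the zero-padded input at this output position is [0 0 0 / 10 4 4 / 1 10 10]. Elementwise product with the kernel and sum: 0·-1 + 0·1 + 10·3 + 4·-1 + 1·3 + 10·2.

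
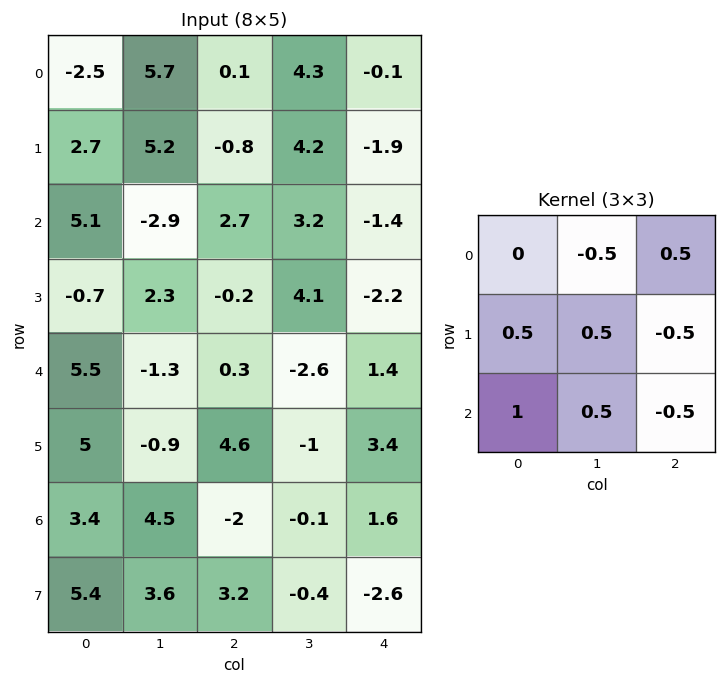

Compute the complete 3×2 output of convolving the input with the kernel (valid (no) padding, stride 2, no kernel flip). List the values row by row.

Output[0,0]: The receptive field on the input at this output position is [-2.5 5.7 0.1 / 2.7 5.2 -0.8 / 5.1 -2.9 2.7]. Elementwise product with the kernel and sum: 5.7·-0.5 + 0.1·0.5 + 2.7·0.5 + 5.2·0.5 + -0.8·-0.5 + 5.1·1 + -2.9·0.5 + 2.7·-0.5.
Output[0,1]: The receptive field on the input at this output position is [0.1 4.3 -0.1 / -0.8 4.2 -1.9 / 2.7 3.2 -1.4]. Elementwise product with the kernel and sum: 4.3·-0.5 + -0.1·0.5 + -0.8·0.5 + 4.2·0.5 + -1.9·-0.5 + 2.7·1 + 3.2·0.5 + -1.4·-0.5.

3.85 5.45
8.4 -0.95
7.2 -0.75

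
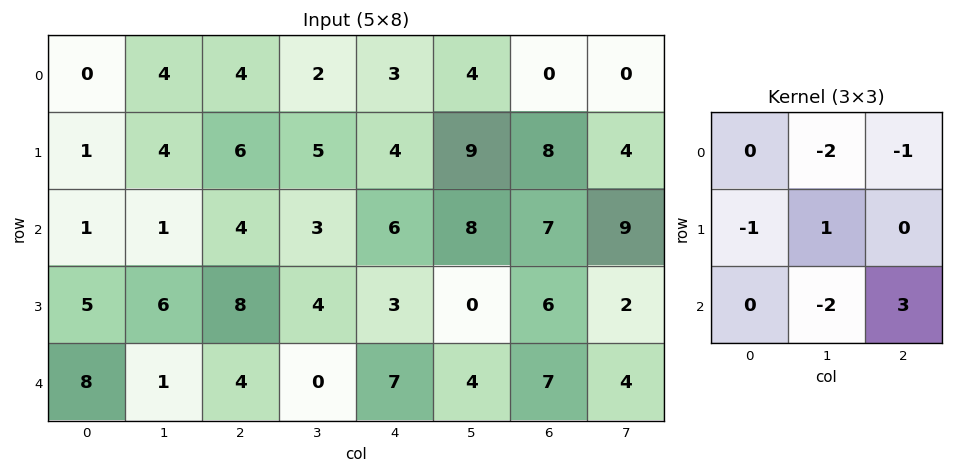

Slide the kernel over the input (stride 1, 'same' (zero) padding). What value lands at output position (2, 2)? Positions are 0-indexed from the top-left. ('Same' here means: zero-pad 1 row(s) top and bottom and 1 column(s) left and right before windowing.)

The receptive field on the zero-padded input at this output position is [4 6 5 / 1 4 3 / 6 8 4]. Elementwise product with the kernel and sum: 6·-2 + 5·-1 + 1·-1 + 4·1 + 8·-2 + 4·3.

-18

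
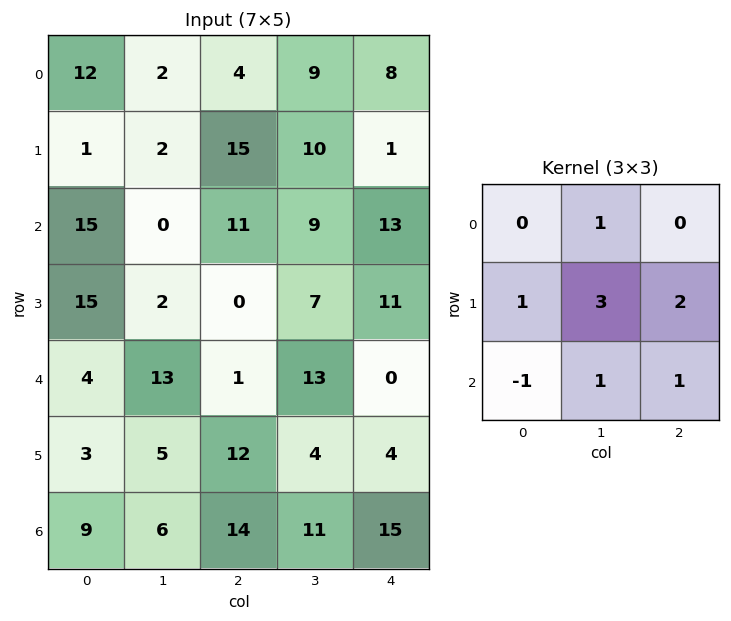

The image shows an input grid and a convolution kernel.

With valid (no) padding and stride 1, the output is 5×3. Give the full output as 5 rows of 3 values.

Output[0,0]: The receptive field on the input at this output position is [12 2 4 / 1 2 15 / 15 0 11]. Elementwise product with the kernel and sum: 2·1 + 1·1 + 2·3 + 15·2 + 15·-1 + 0·1 + 11·1.

35 91 67
26 71 92
31 28 64
61 53 43
66 69 57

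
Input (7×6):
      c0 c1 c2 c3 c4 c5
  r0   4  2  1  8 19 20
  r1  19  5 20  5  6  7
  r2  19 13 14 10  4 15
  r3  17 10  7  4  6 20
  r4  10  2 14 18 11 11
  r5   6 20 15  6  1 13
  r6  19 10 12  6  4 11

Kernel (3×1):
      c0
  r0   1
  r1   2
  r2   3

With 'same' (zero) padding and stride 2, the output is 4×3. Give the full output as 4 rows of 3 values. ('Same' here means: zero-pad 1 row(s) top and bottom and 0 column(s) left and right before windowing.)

Output[0,0]: The receptive field on the zero-padded input at this output position is [0 / 4 / 19]. Elementwise product with the kernel and sum: 0·1 + 4·2 + 19·3.
Output[0,1]: The receptive field on the zero-padded input at this output position is [0 / 1 / 20]. Elementwise product with the kernel and sum: 0·1 + 1·2 + 20·3.

65 62 56
108 69 32
55 80 31
44 39 9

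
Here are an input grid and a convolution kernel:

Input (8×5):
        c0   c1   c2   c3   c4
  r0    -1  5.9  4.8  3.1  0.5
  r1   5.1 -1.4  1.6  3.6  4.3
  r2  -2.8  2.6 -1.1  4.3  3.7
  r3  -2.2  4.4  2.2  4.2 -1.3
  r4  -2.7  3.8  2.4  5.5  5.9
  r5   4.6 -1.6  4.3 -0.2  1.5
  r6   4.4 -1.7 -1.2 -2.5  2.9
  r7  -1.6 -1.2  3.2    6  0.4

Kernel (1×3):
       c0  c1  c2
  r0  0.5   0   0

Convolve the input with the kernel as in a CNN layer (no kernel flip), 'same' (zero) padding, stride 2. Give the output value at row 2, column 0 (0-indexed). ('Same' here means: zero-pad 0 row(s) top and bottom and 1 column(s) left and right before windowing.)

0

The receptive field on the zero-padded input at this output position is [0 -2.7 3.8]. Elementwise product with the kernel and sum: 0·0.5.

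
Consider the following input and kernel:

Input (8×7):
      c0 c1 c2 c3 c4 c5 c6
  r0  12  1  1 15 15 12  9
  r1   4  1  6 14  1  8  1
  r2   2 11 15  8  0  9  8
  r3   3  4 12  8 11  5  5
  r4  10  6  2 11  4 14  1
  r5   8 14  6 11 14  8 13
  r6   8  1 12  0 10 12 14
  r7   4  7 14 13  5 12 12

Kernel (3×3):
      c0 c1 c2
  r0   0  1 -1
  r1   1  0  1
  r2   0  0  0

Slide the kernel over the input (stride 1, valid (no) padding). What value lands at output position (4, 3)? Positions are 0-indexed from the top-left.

The receptive field on the input at this output position is [11 4 14 / 11 14 8 / 0 10 12]. Elementwise product with the kernel and sum: 4·1 + 14·-1 + 11·1 + 8·1.

9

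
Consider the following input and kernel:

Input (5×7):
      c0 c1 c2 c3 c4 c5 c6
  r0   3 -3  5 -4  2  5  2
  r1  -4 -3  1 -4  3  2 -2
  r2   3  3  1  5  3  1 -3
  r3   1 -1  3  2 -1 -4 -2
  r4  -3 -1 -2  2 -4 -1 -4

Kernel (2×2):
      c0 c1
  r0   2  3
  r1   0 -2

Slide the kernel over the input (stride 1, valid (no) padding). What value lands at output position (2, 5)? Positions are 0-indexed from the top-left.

-3

The receptive field on the input at this output position is [1 -3 / -4 -2]. Elementwise product with the kernel and sum: 1·2 + -3·3 + -2·-2.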